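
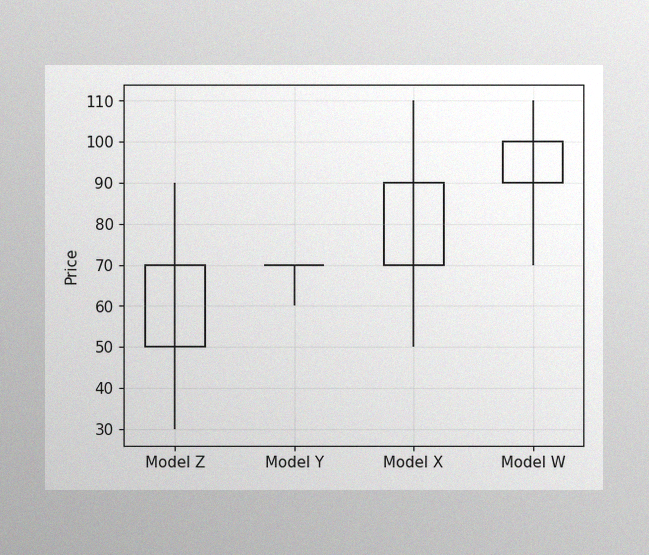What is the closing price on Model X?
90

The image has some photo noise and uneven lighting. The Model X candle closes at 90.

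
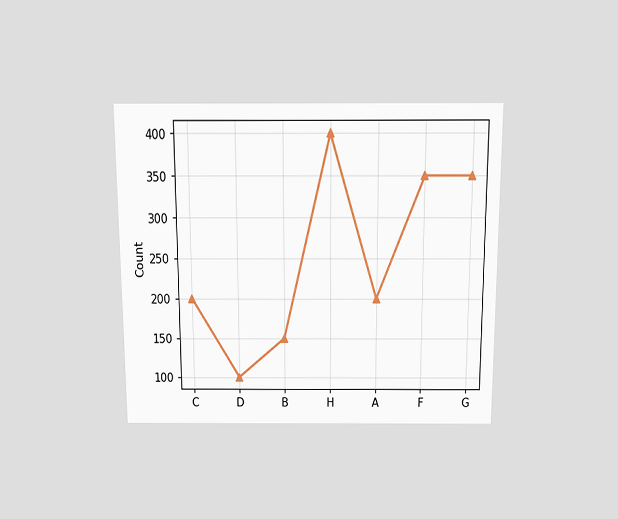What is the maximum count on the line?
The chart is viewed slightly from above. The highest point is at H, and reading across to the y-axis gives 400.

400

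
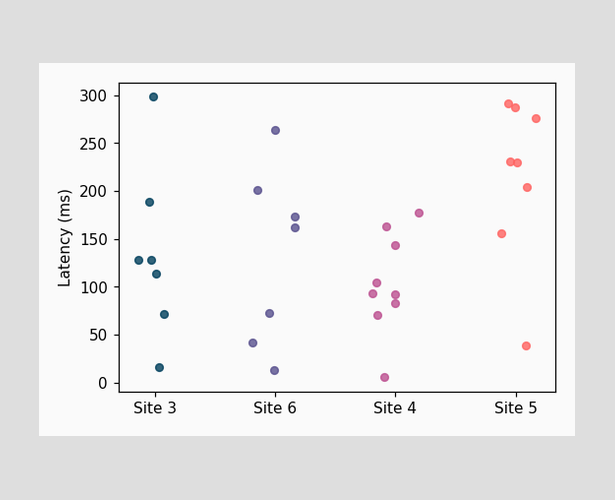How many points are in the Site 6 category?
7

Counting the markers in the Site 6 column gives 7.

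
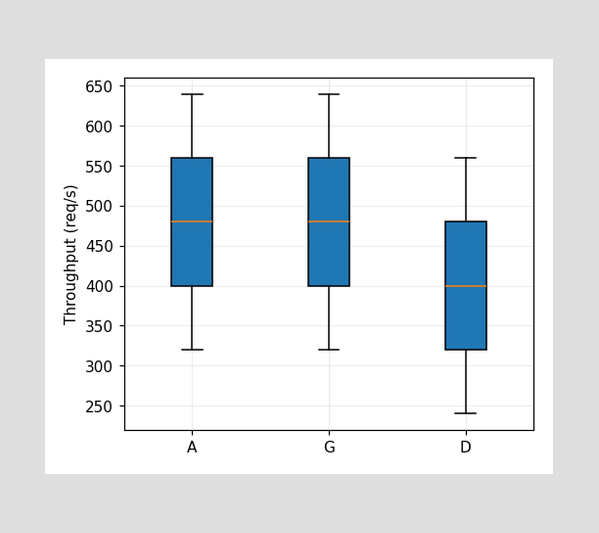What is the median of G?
480req/s

The median line in the G box sits at 480req/s.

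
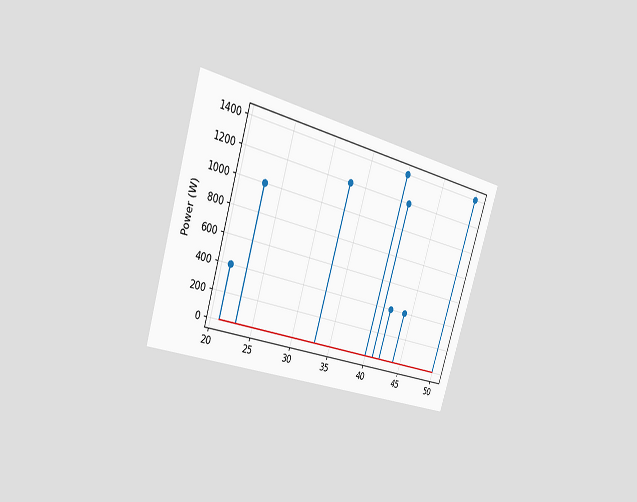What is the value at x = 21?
The chart is tilted about 17° clockwise and viewed slightly from the left. The stem at x=21 reaches 400W.

400W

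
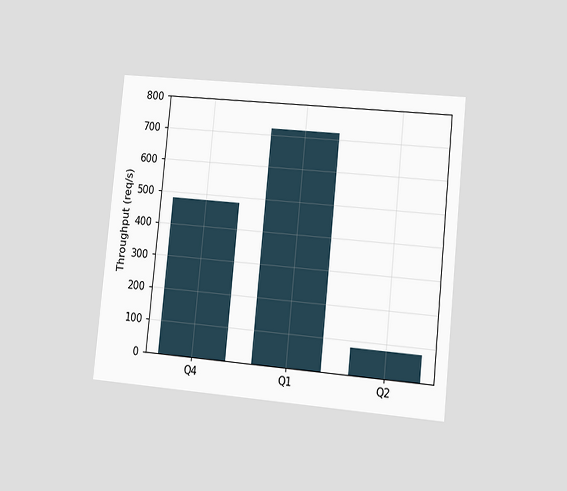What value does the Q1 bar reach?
The chart is tilted about 6° clockwise and viewed slightly from the right. Reading along the chart's y-axis, the Q1 bar reaches 720req/s.

720req/s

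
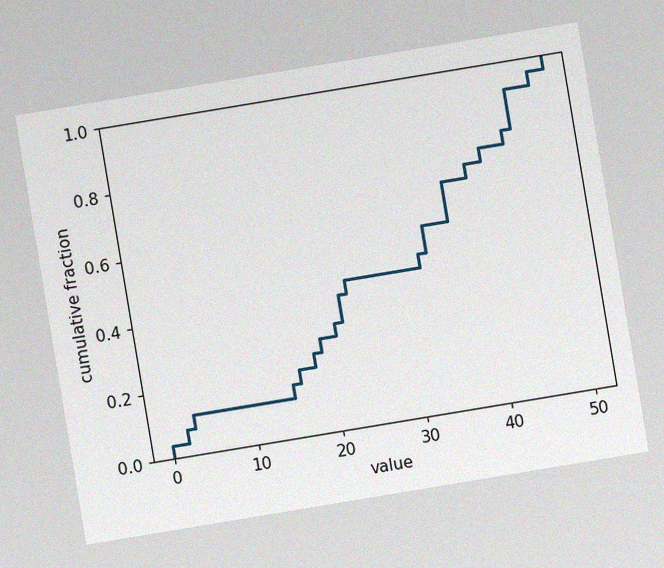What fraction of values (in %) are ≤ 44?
80%

The chart is tilted about 9° counter-clockwise, with some photo noise. At x=44 the ECDF step is at 80%.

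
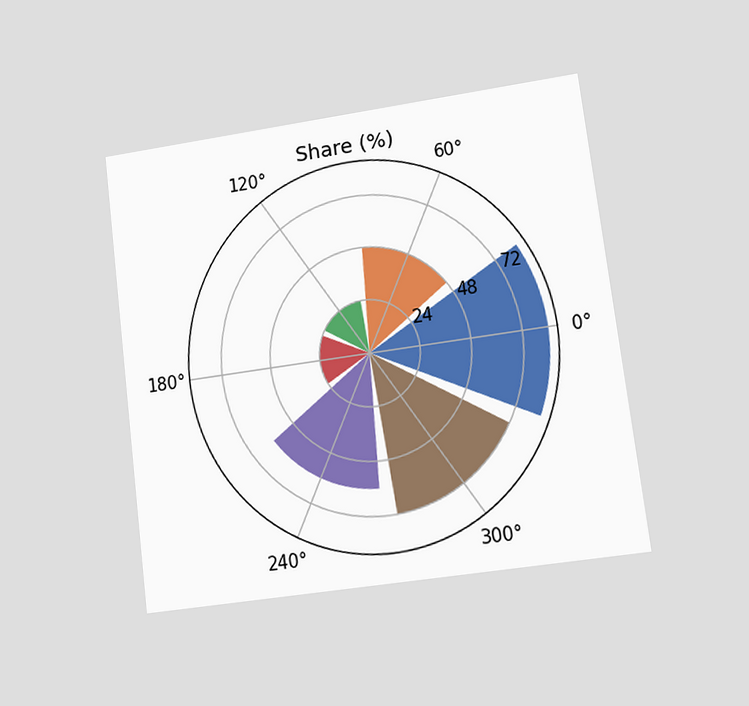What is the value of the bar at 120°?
24%

The chart is tilted about 7° counter-clockwise and viewed at a slight angle. The bar at 120° reaches 24% on the radial axis.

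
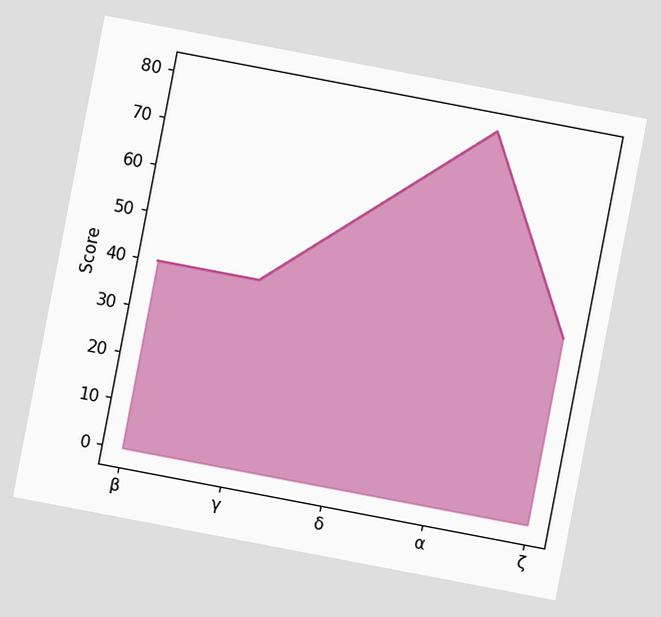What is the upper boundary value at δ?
60

The chart is tilted about 11° clockwise. At δ the upper boundary is at 60.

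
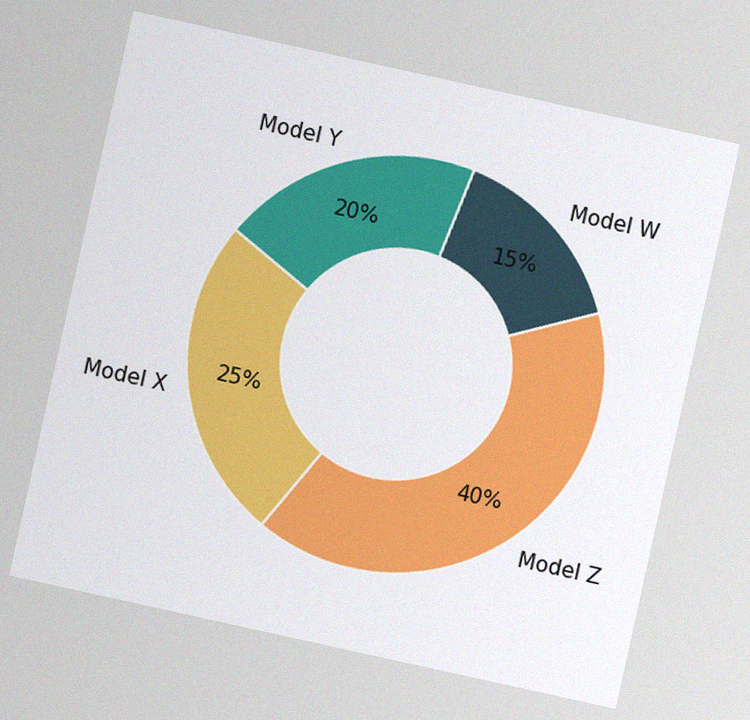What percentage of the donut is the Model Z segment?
40%

The chart is tilted about 12° clockwise, with some photo noise. The Model Z segment takes up 40% of the ring.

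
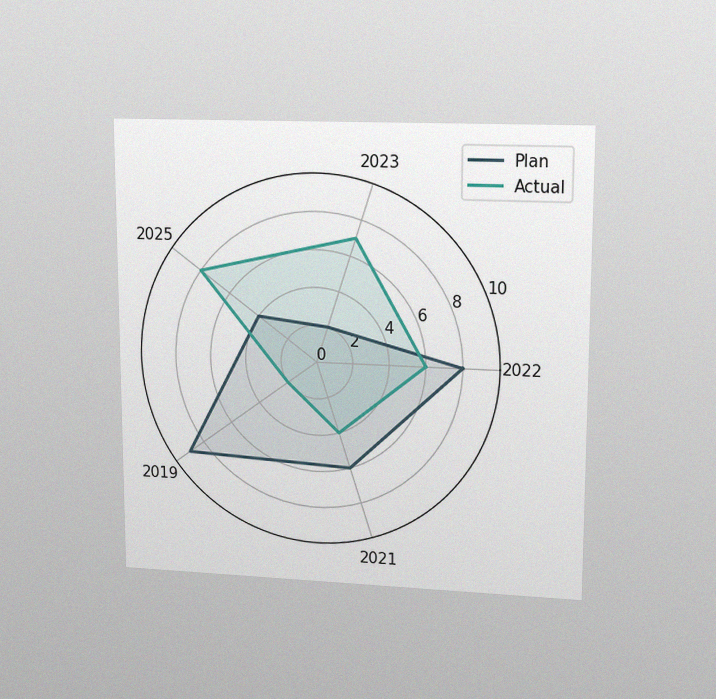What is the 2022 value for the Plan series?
The chart is viewed at a slight angle, with some photo noise. On the 2022 axis, Plan reaches 8.

8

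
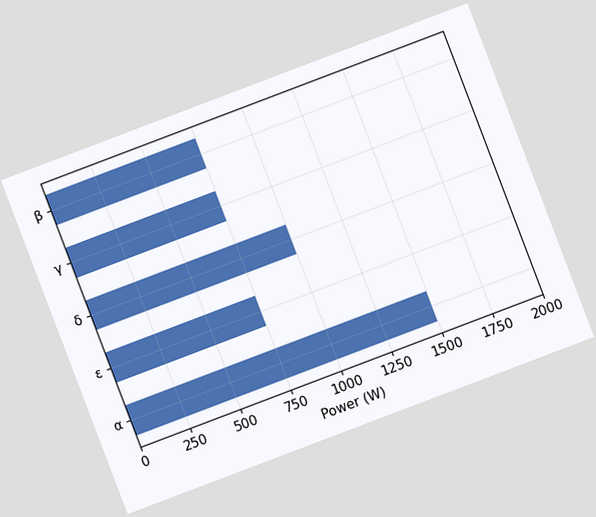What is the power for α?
The chart is tilted about 21° counter-clockwise. Reading along the chart's x-axis, the α bar reaches 1500W.

1500W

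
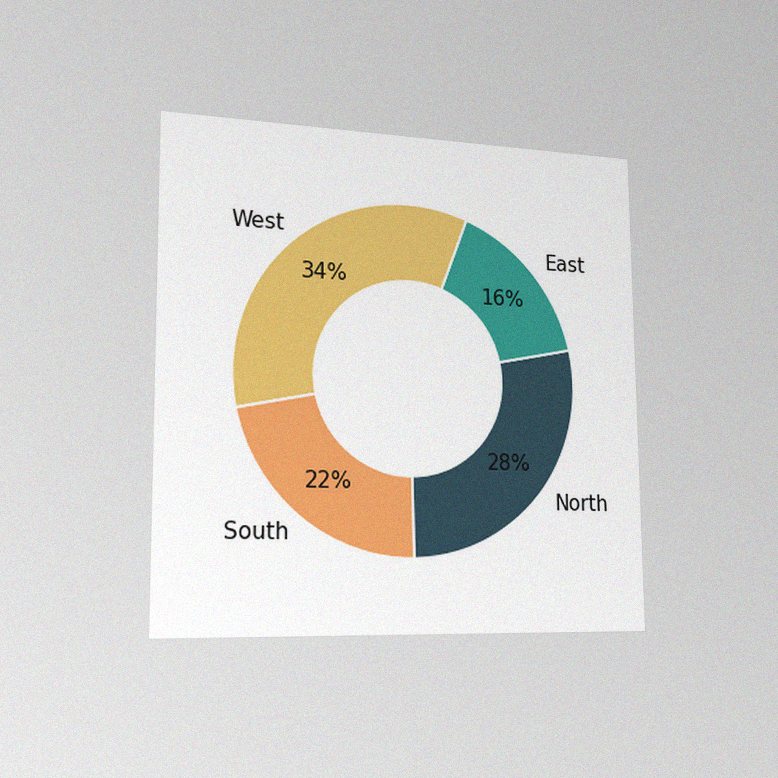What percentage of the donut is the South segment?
22%

The chart is viewed slightly from the left, with some photo noise. The South segment takes up 22% of the ring.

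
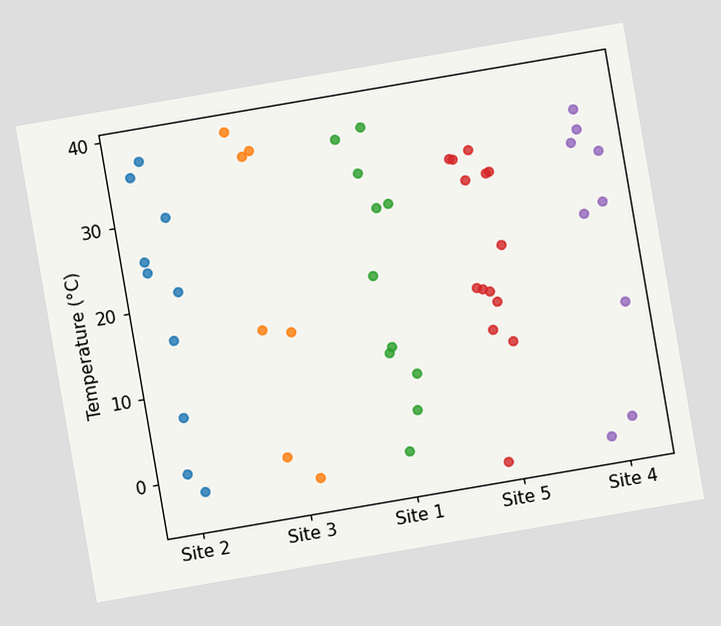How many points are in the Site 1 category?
The chart is tilted about 10° counter-clockwise. Counting the markers in the Site 1 column gives 11.

11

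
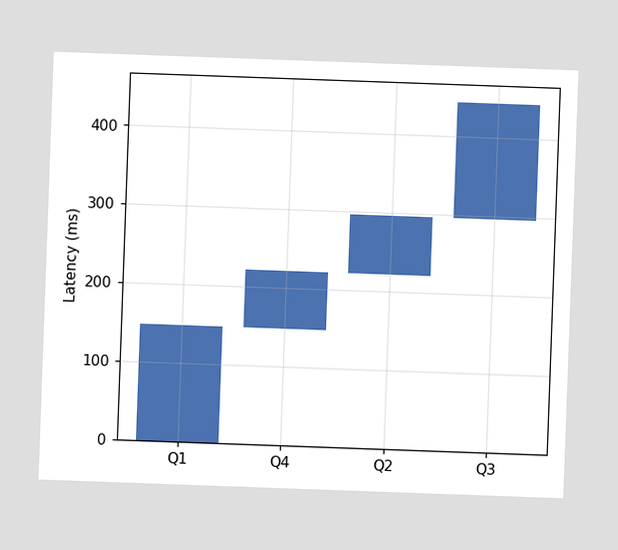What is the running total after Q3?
444ms

The chart is tilted about 2° clockwise. After Q3 the running total reaches 444ms.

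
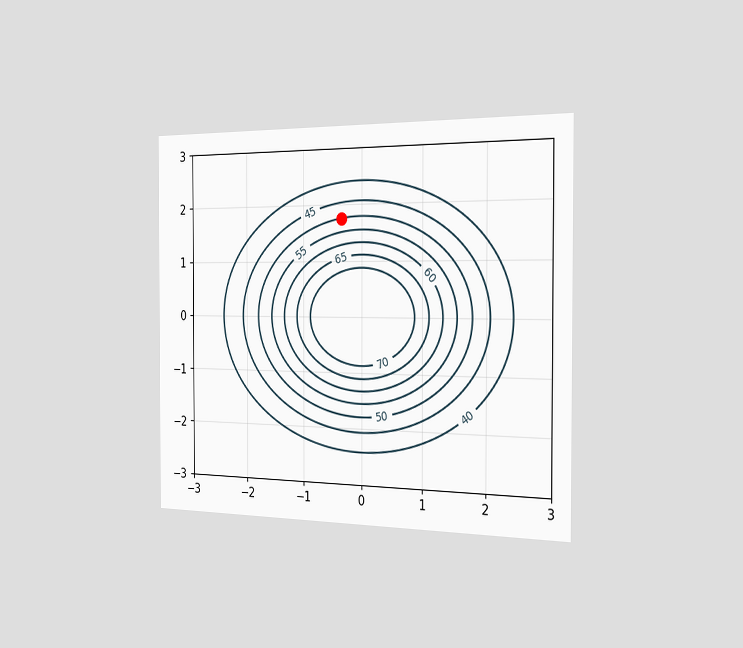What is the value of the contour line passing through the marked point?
50

The chart is viewed slightly from the right. The marked point sits on the contour labelled 50.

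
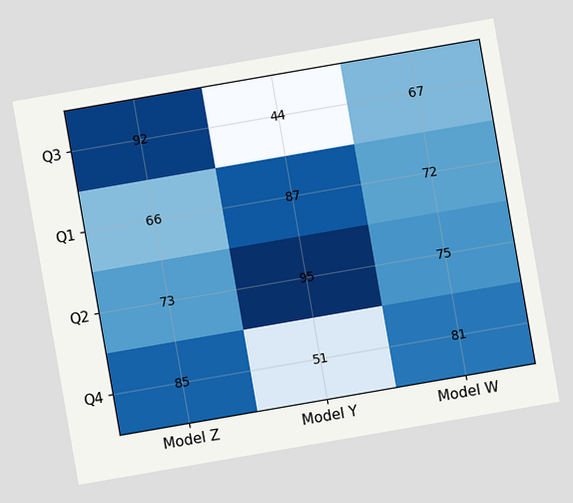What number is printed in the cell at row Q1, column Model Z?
66

The chart is tilted about 10° counter-clockwise. The (Q1, Model Z) cell reads 66.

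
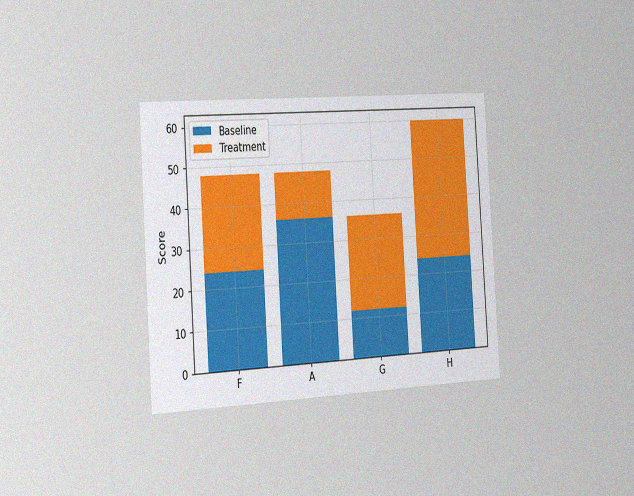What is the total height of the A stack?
48

The chart is tilted about 4° counter-clockwise and viewed slightly from the left, with some photo noise. The A stack's top reaches 48 on the y-axis.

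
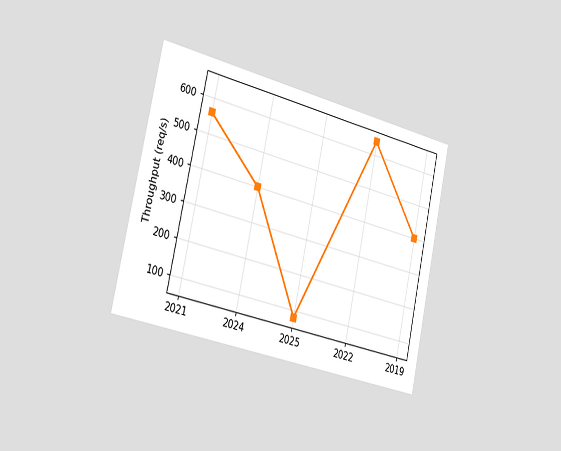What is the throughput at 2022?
640req/s

The chart is tilted about 12° clockwise and viewed slightly from the left. At 2022, the line is at 640req/s.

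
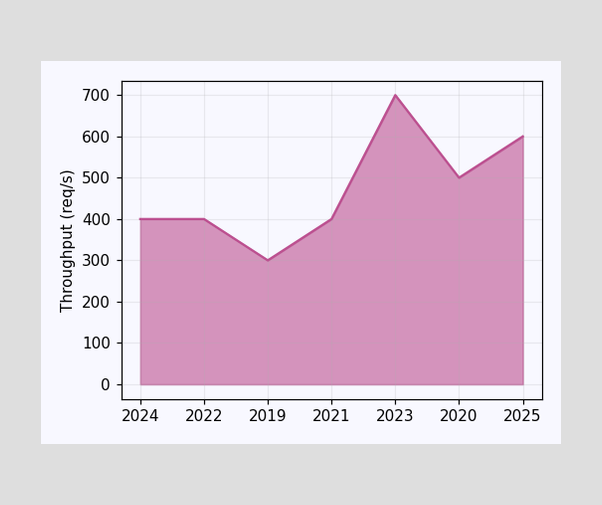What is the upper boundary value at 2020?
500req/s

At 2020 the upper boundary is at 500req/s.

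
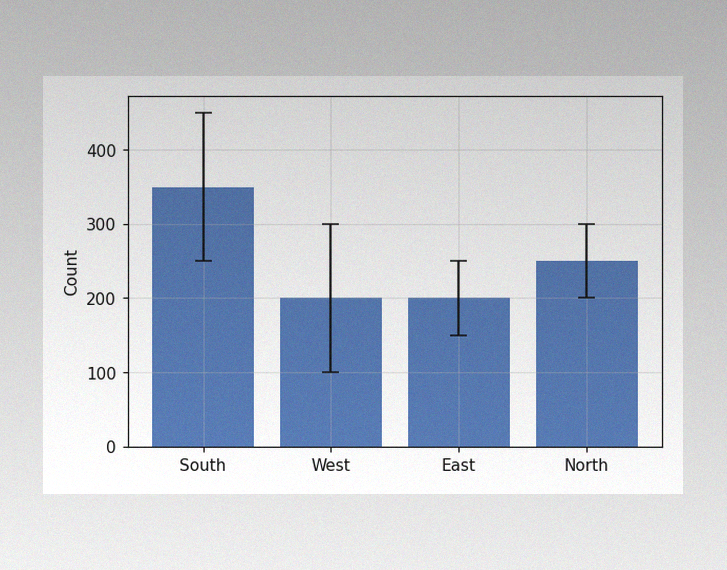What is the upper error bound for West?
300

The image has some photo noise and uneven lighting. The West bar's upper whisker reaches 300.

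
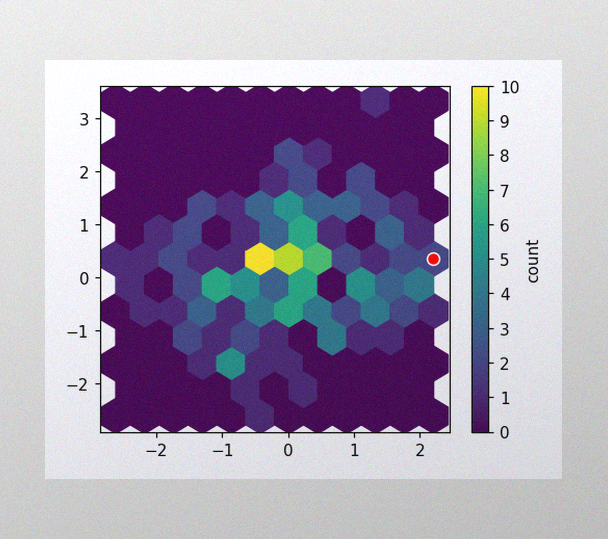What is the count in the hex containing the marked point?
2

The image has some photo noise and uneven lighting. The marked hex reads 2 on the colorbar.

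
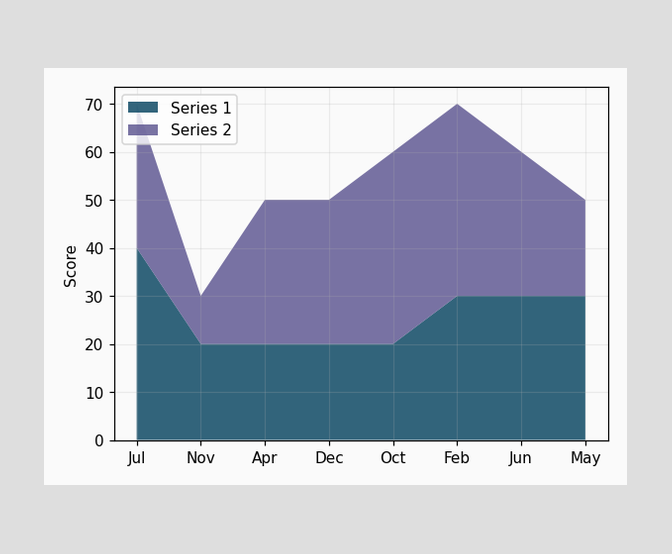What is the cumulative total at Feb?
The stacked total at Feb reaches 70.

70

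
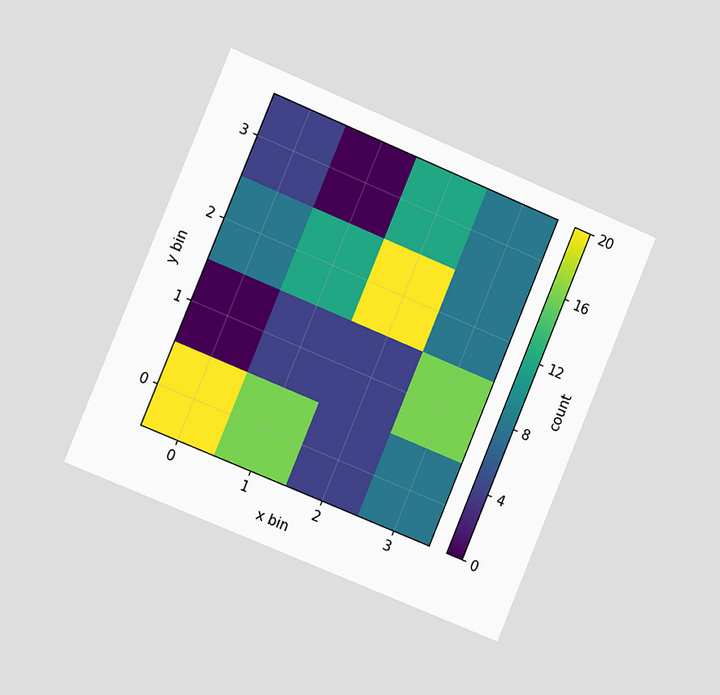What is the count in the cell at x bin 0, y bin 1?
0

The chart is tilted about 23° clockwise and viewed slightly from the left. Matching the cell (0, 1) against the colorbar gives 0.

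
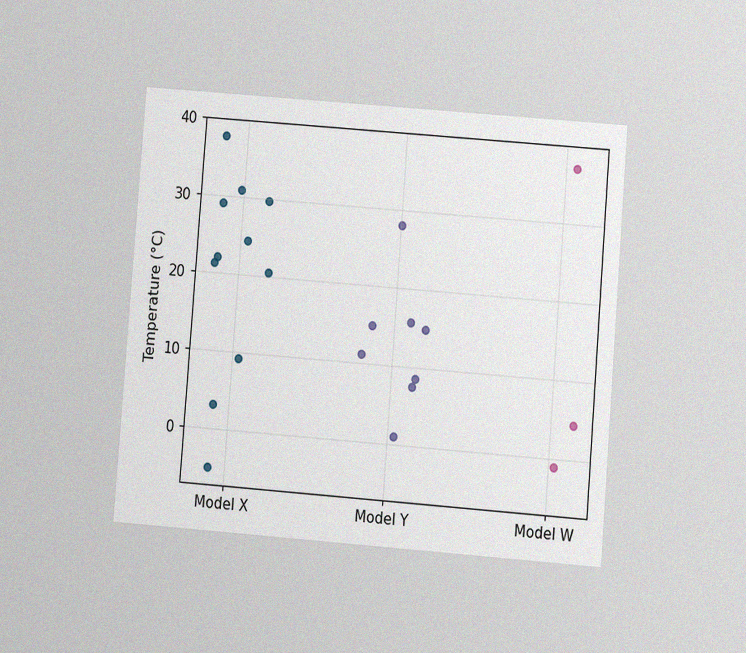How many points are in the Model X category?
11

The chart is tilted about 4° clockwise and viewed at a slight angle, with some photo noise. Counting the markers in the Model X column gives 11.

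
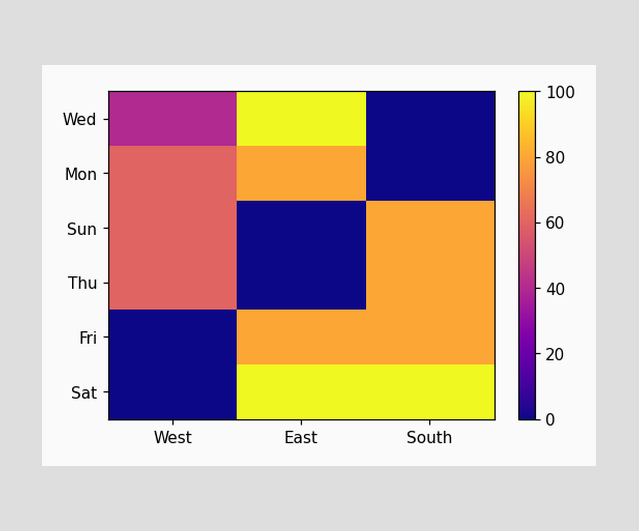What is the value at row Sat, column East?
100

Matching cell (Sat, East) against the colorbar gives 100.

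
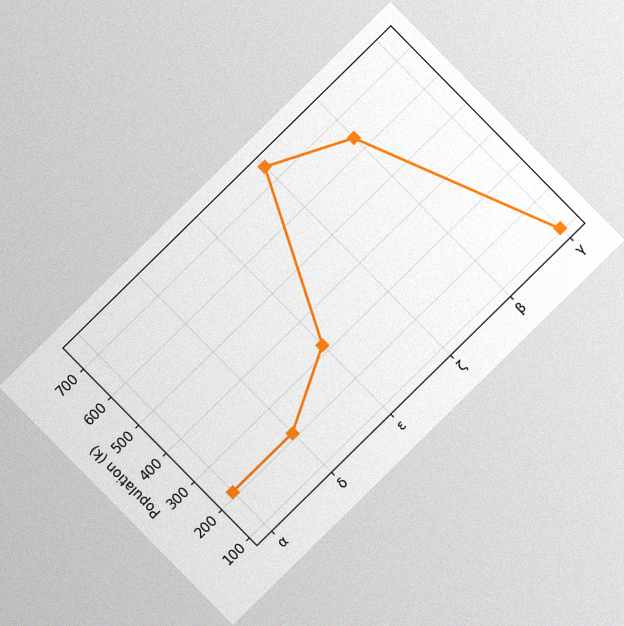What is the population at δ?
212k

The chart is tilted about 44° counter-clockwise, with some photo noise. At δ, the line is at 212k.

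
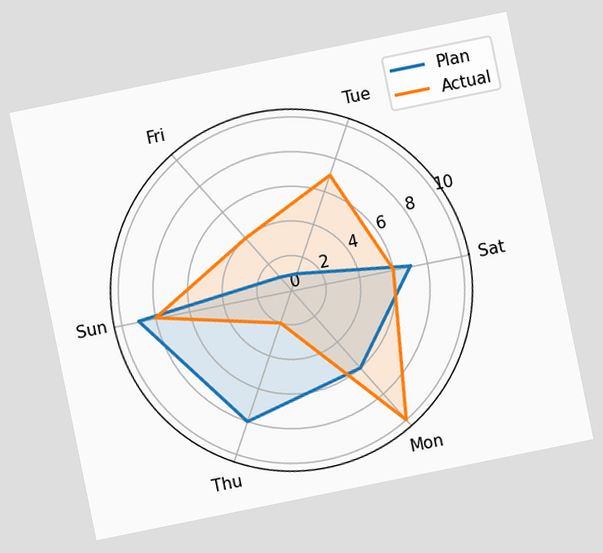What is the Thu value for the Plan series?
8

The chart is tilted about 12° counter-clockwise. On the Thu axis, Plan reaches 8.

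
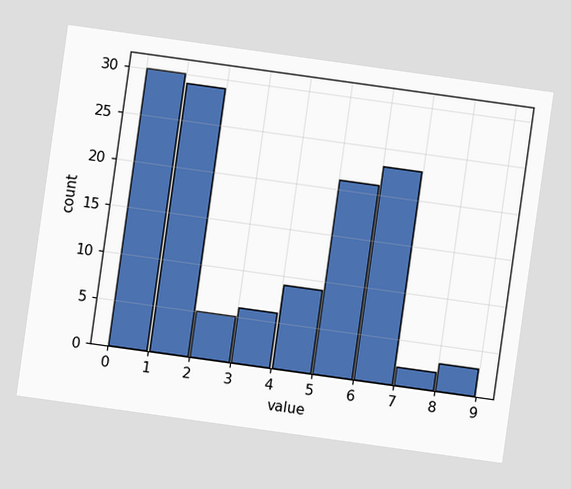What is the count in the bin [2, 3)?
5

The chart is tilted about 8° clockwise. The [2, 3) bin has height 5.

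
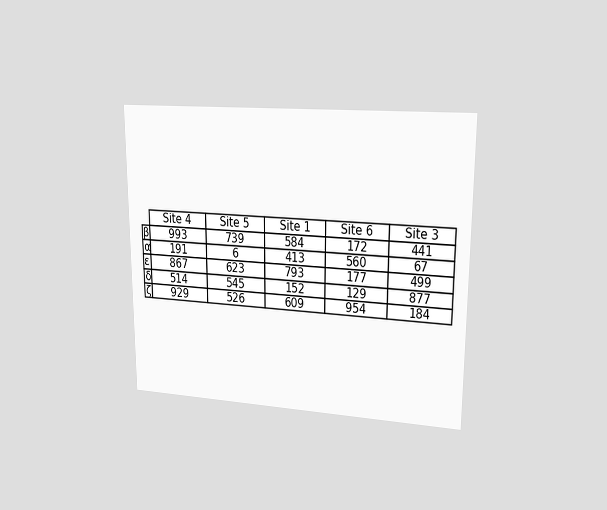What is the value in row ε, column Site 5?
The chart is viewed at a slight angle. The (ε, Site 5) cell reads 623.

623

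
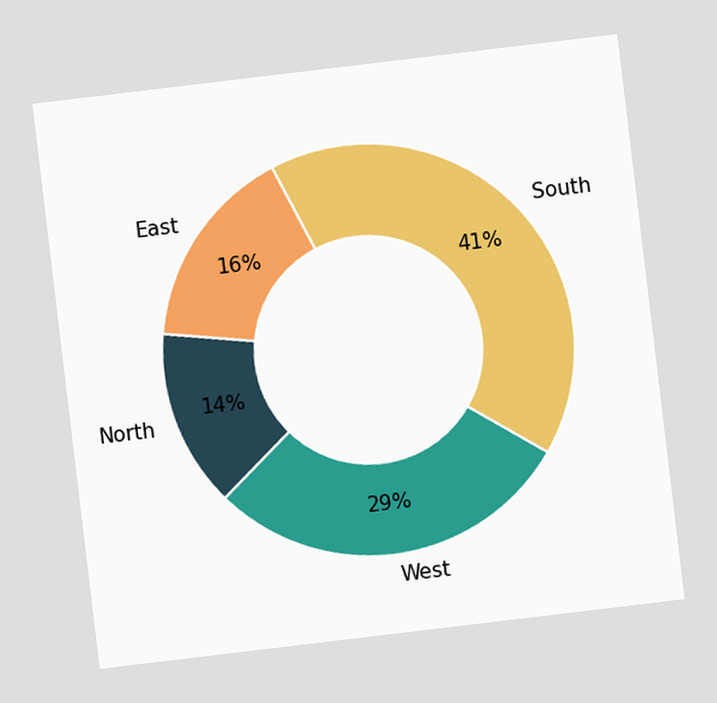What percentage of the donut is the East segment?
The chart is tilted about 7° counter-clockwise. The East segment takes up 16% of the ring.

16%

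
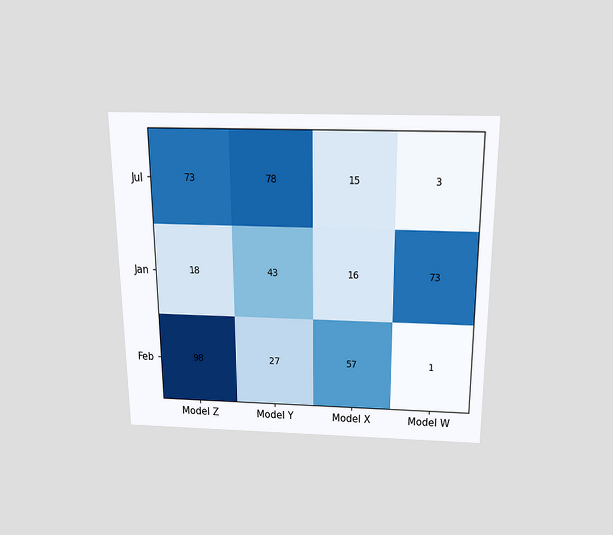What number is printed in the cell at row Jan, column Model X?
16

The chart is viewed slightly from above. The (Jan, Model X) cell reads 16.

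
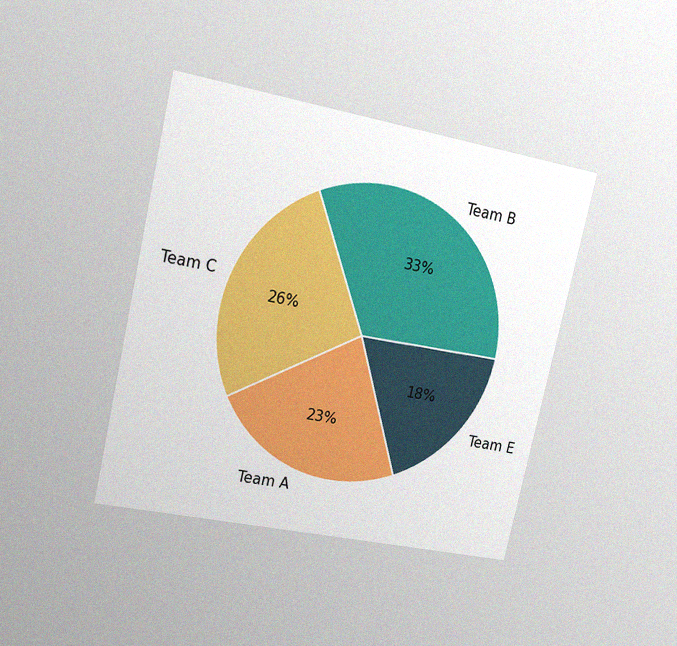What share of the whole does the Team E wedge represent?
The chart is tilted about 13° clockwise and viewed at a slight angle, with some photo noise. The Team E slice takes up 18% of the pie.

18%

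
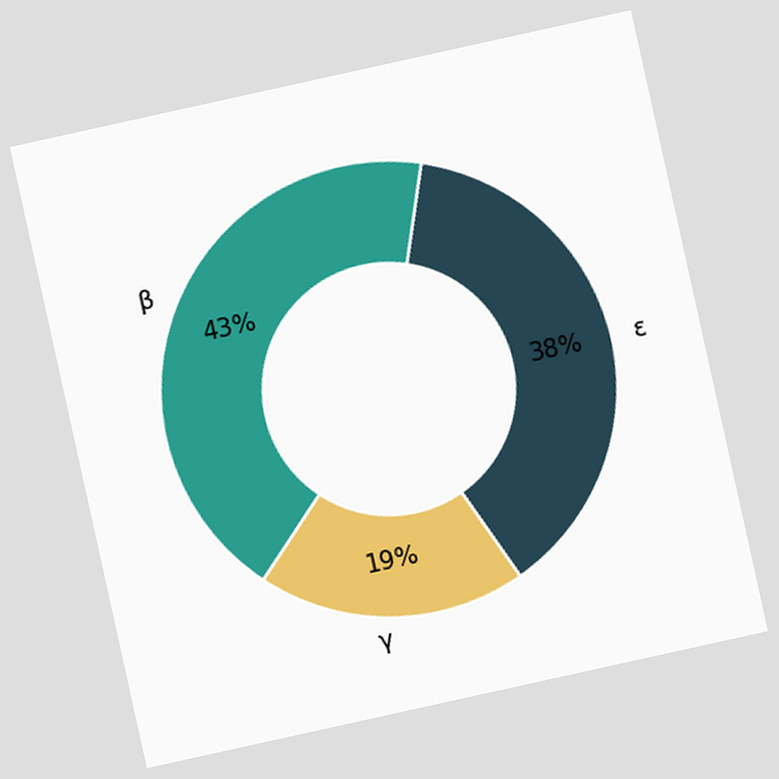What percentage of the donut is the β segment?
43%

The chart is tilted about 12° counter-clockwise. The β segment takes up 43% of the ring.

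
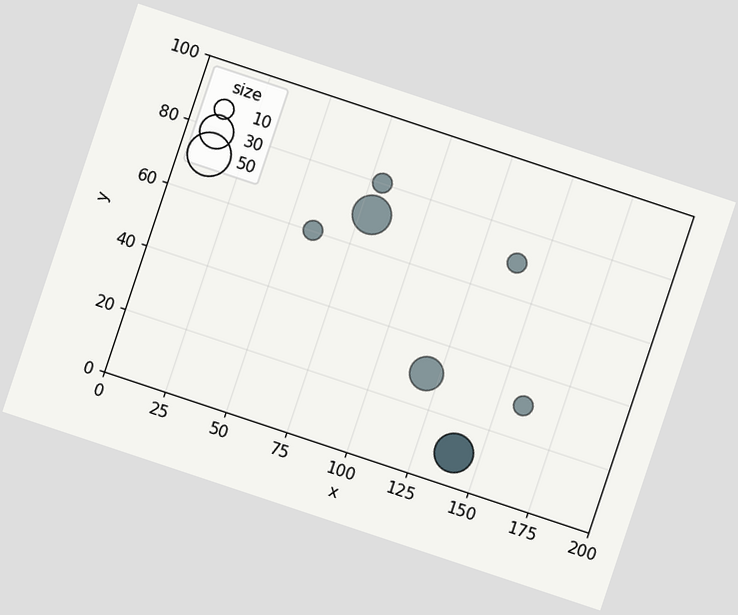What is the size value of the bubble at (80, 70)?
40

The chart is tilted about 18° clockwise. Matching the bubble at (80, 70) against the size legend gives 40.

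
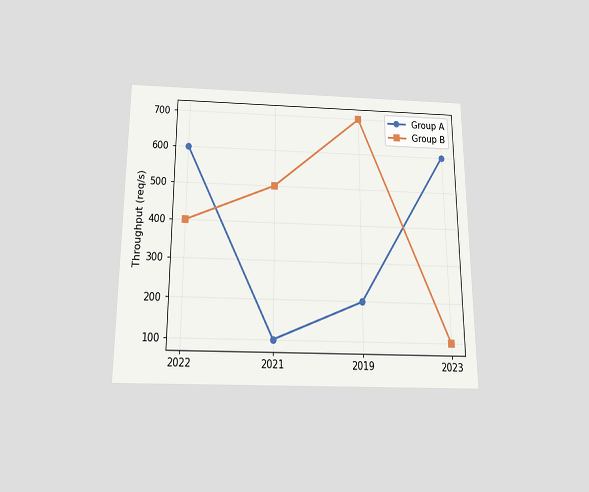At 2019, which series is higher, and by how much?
Group B, by 500req/s

The chart is viewed slightly from below. At 2019, Group B sits above the other line by 500req/s.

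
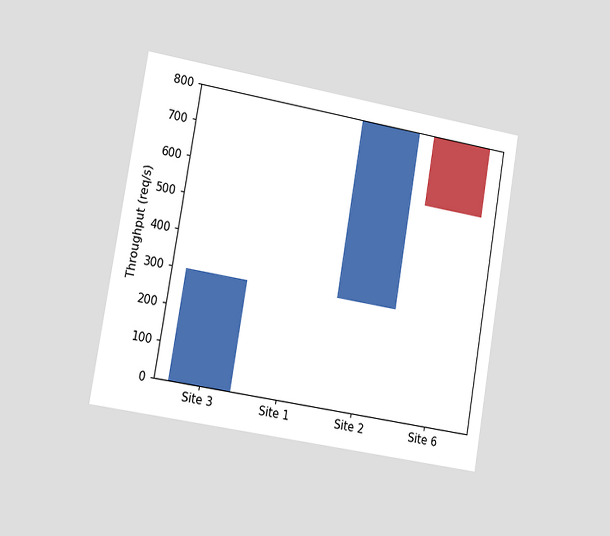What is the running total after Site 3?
The chart is tilted about 10° clockwise and viewed slightly from the left. After Site 3 the running total reaches 300req/s.

300req/s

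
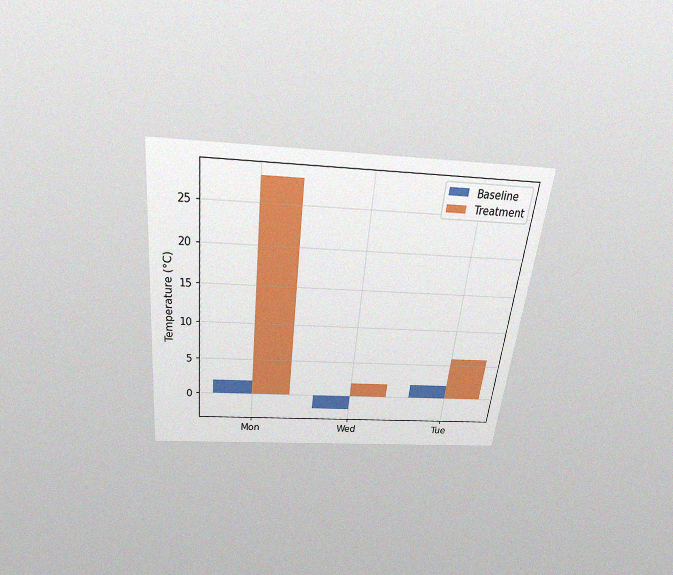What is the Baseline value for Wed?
-2°C

The chart is tilted about 6° clockwise and viewed slightly from above, with some photo noise. The Baseline bar at Wed reaches -2°C on the y-axis.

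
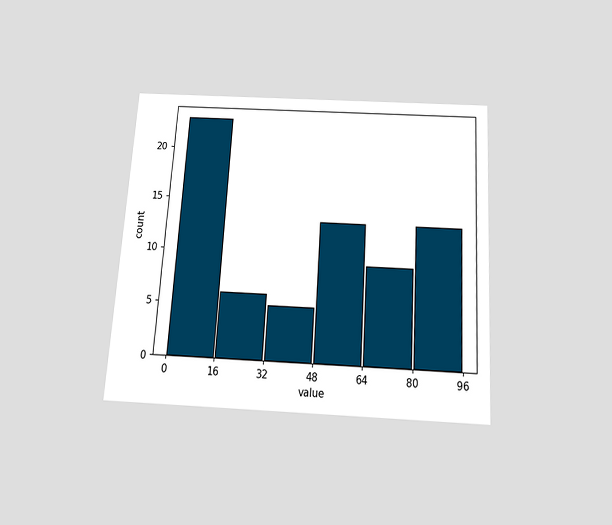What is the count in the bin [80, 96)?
The chart is tilted about 4° clockwise and viewed slightly from below. The [80, 96) bin has height 13.

13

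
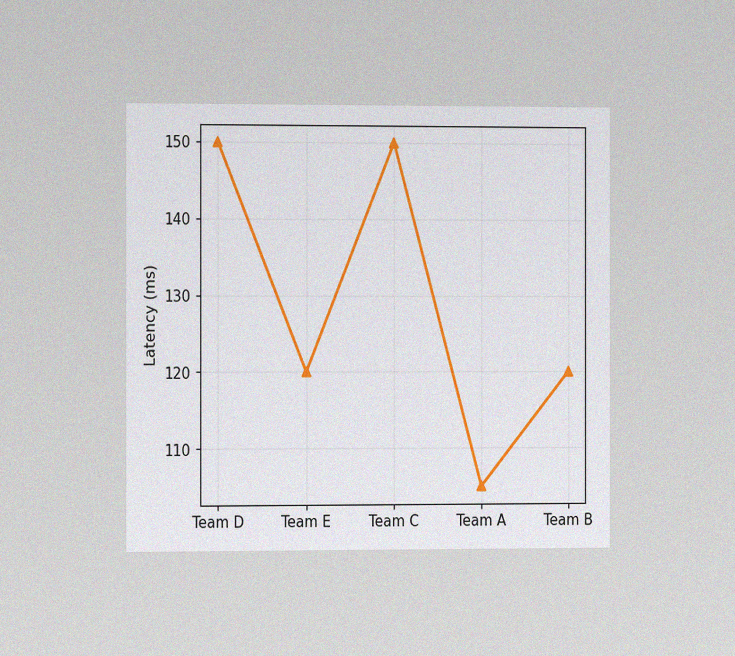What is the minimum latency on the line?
The chart is viewed slightly from the left, with some photo noise. The lowest point is at Team A, and reading across to the y-axis gives 105ms.

105ms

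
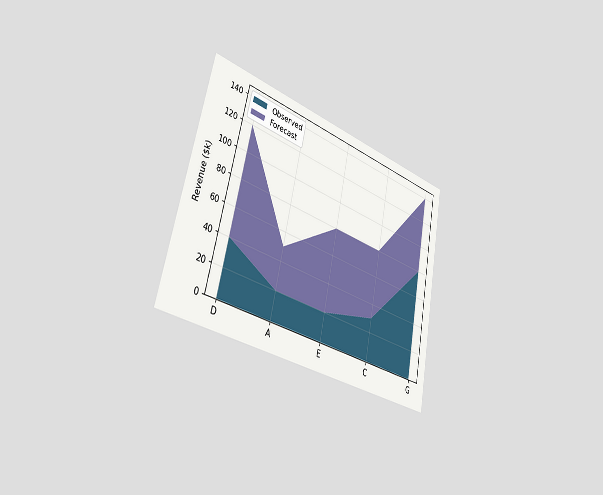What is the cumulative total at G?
$140k

The chart is tilted about 12° clockwise and viewed slightly from the left. The stacked total at G reaches $140k.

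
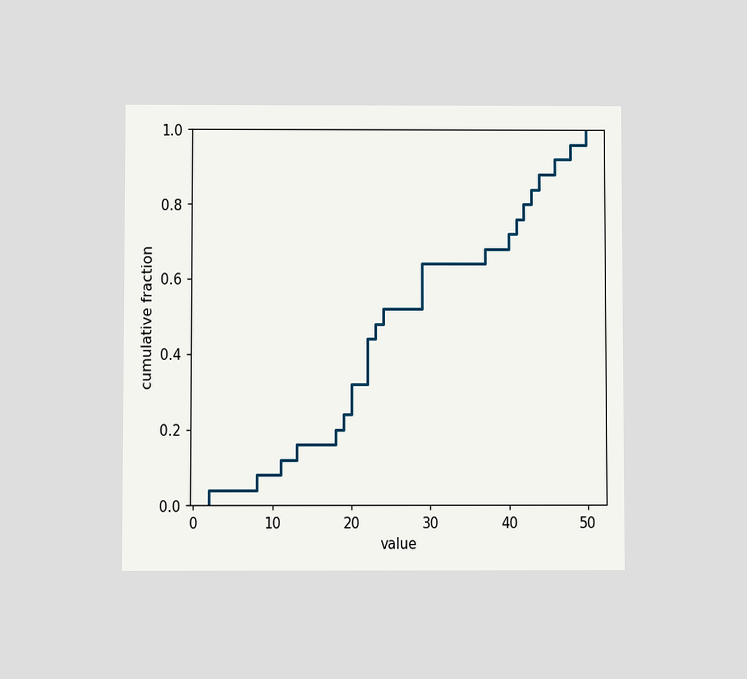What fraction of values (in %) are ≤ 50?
The chart is viewed at a slight angle. At x=50 the ECDF step is at 100%.

100%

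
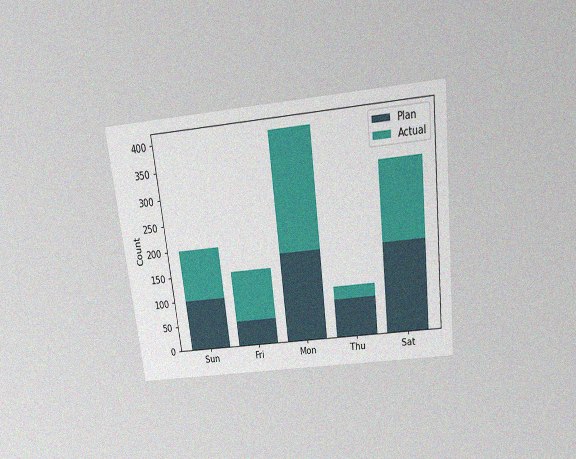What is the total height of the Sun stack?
200

The chart is tilted about 7° counter-clockwise and viewed slightly from above, with some photo noise. The Sun stack's top reaches 200 on the y-axis.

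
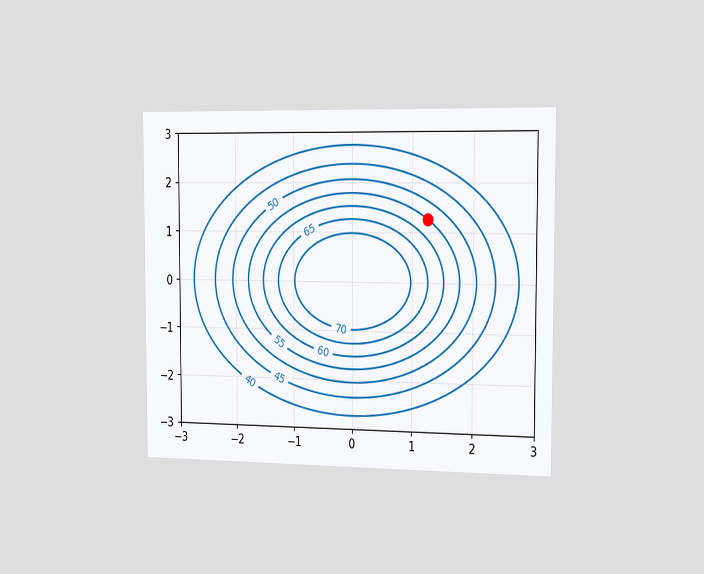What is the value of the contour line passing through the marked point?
The chart is viewed slightly from the right. The marked point sits on the contour labelled 55.

55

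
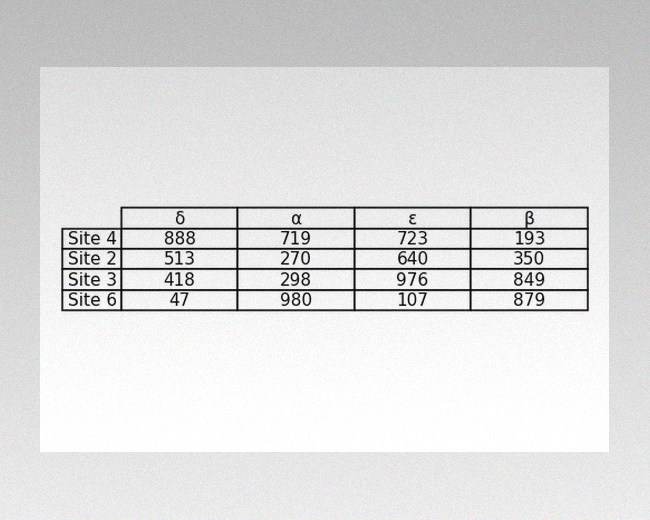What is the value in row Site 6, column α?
980

The image has some photo noise and uneven lighting. The (Site 6, α) cell reads 980.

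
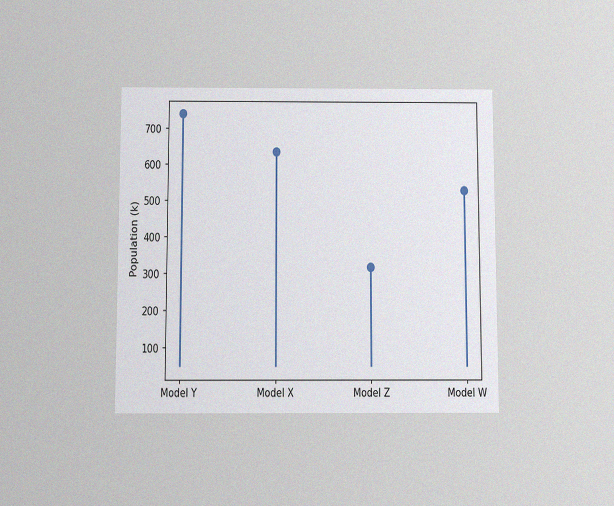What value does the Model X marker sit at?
The chart is viewed slightly from below, with some photo noise. The Model X marker sits at 636k.

636k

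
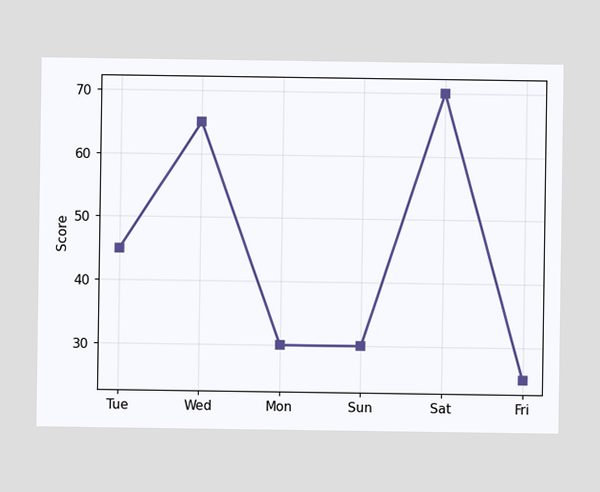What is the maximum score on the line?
70

The highest point is at Sat, and reading across to the y-axis gives 70.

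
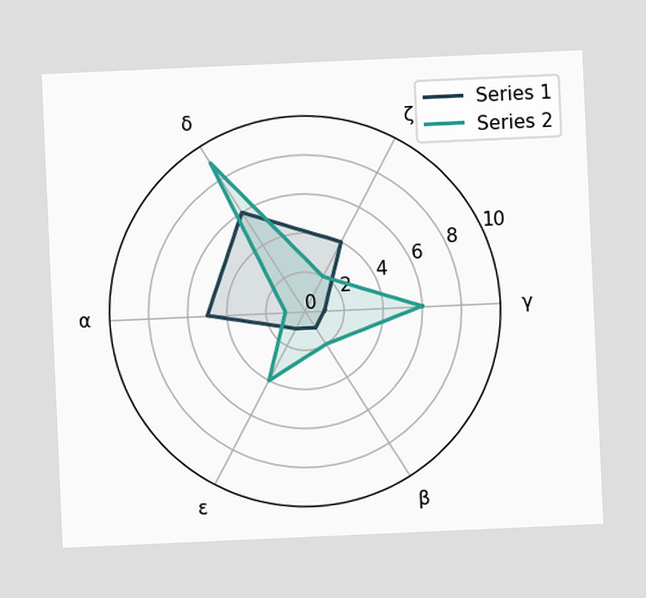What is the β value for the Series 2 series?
The chart is tilted about 3° counter-clockwise. On the β axis, Series 2 reaches 2.

2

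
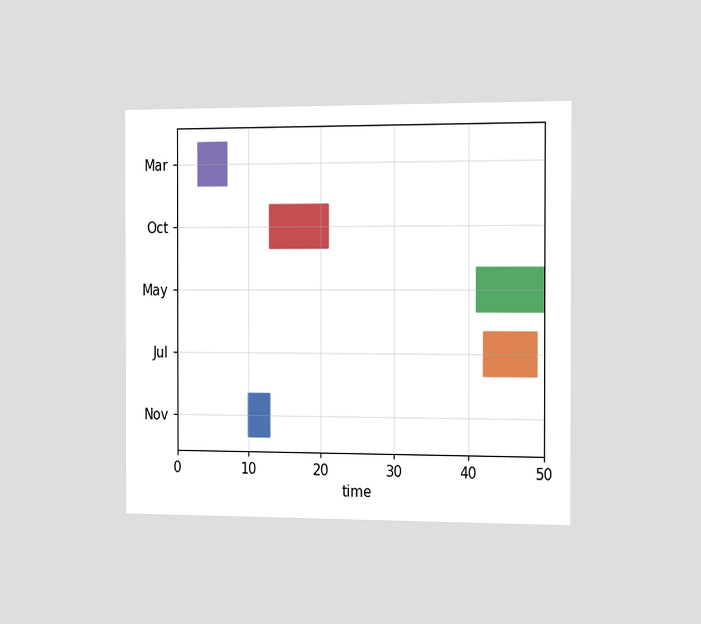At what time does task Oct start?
The chart is viewed slightly from the right. The Oct bar begins at t=13.

13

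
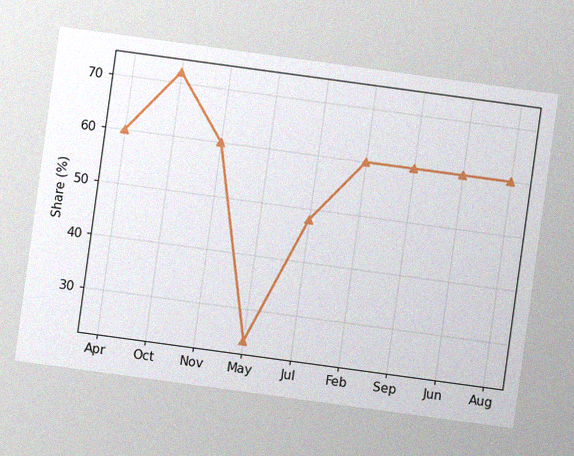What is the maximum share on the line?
The chart is tilted about 8° clockwise, with some photo noise. The highest point is at Oct, and reading across to the y-axis gives 72%.

72%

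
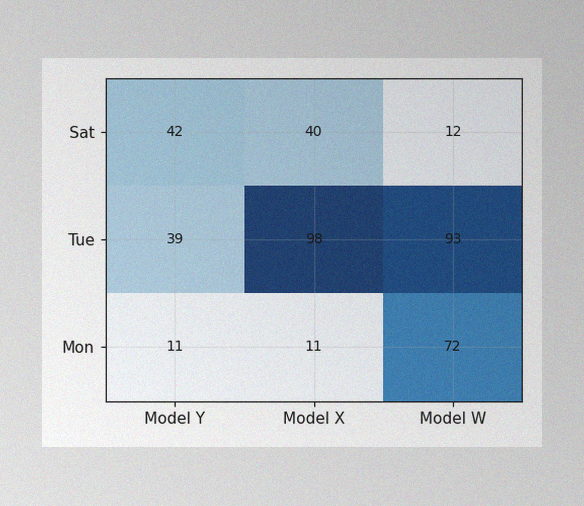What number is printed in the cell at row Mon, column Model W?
The image has some photo noise and uneven lighting. The (Mon, Model W) cell reads 72.

72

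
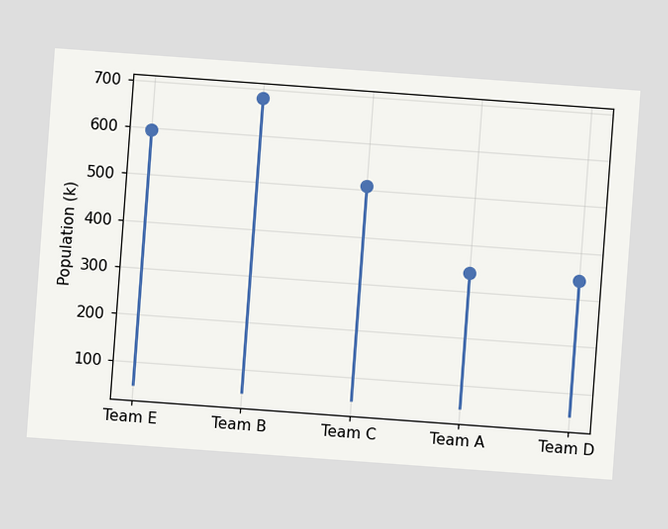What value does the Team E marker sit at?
595k

The chart is tilted about 4° clockwise. The Team E marker sits at 595k.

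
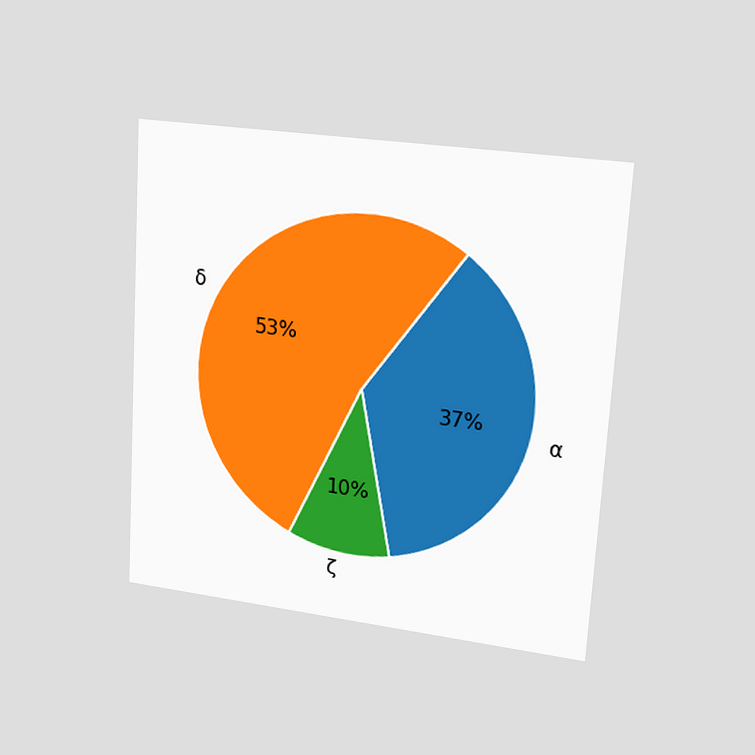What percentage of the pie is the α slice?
37%

The chart is tilted about 3° clockwise and viewed slightly from the right. The α slice takes up 37% of the pie.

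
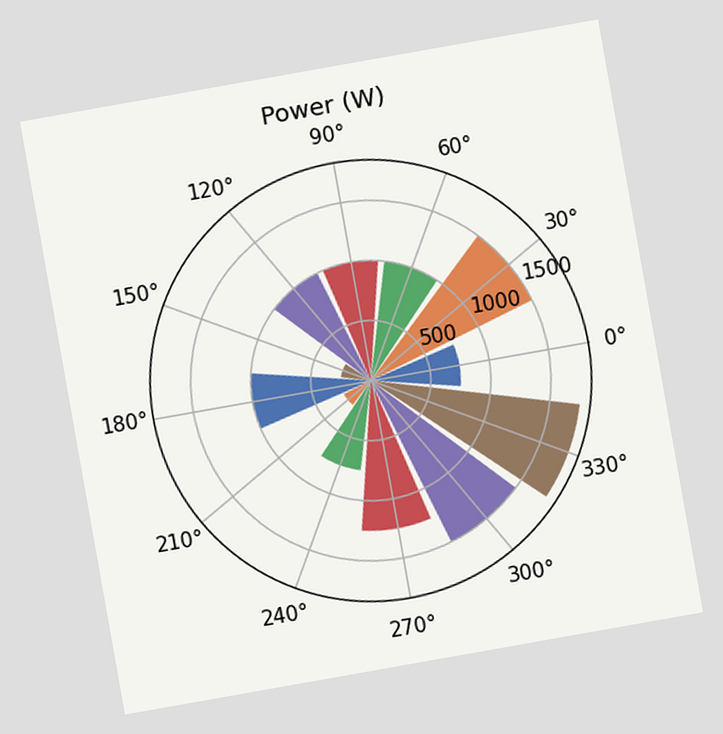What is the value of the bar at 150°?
The chart is tilted about 10° counter-clockwise. The bar at 150° reaches 250W on the radial axis.

250W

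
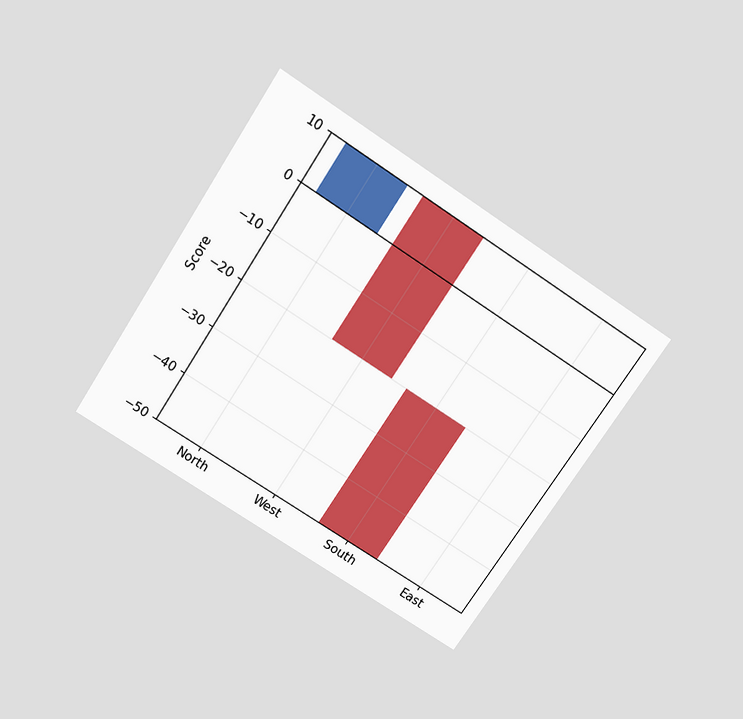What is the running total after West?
-20

The chart is tilted about 33° clockwise and viewed slightly from above. After West the running total reaches -20.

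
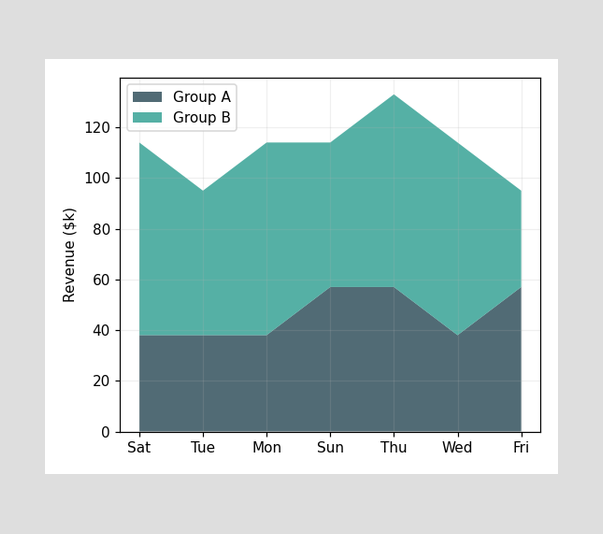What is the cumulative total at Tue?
$95k

The stacked total at Tue reaches $95k.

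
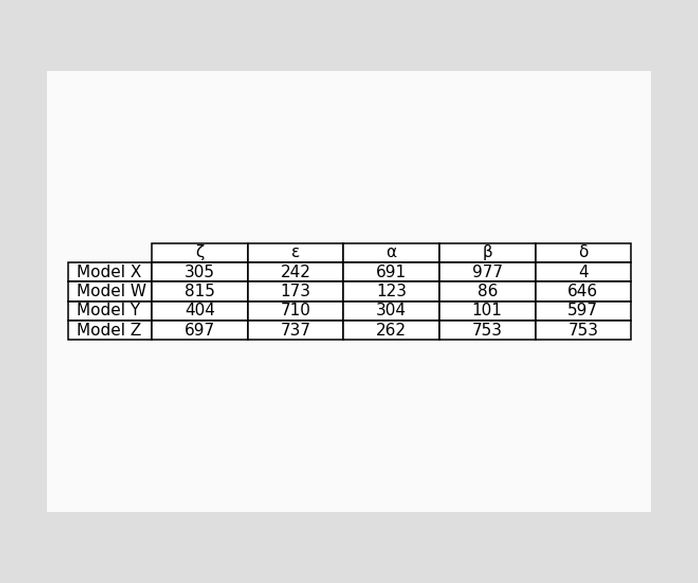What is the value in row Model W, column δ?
646

The (Model W, δ) cell reads 646.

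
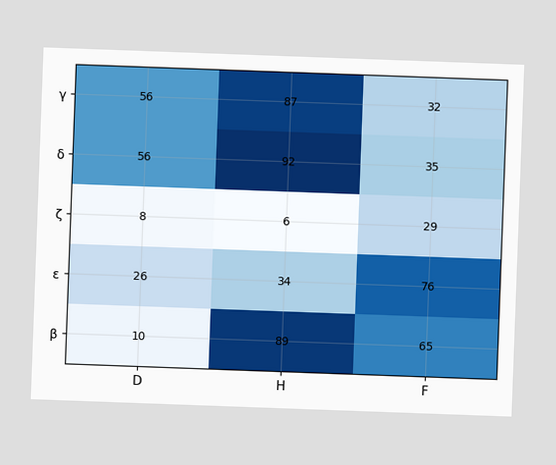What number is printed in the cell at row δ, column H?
92

The chart is tilted about 2° clockwise. The (δ, H) cell reads 92.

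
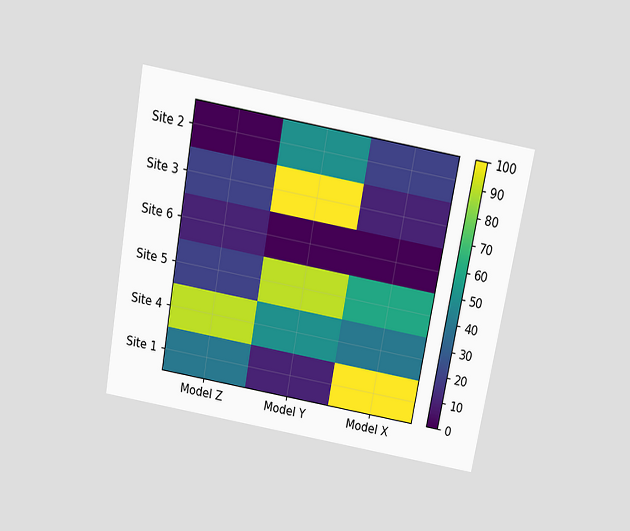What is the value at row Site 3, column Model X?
10

The chart is tilted about 10° clockwise and viewed slightly from above. Matching cell (Site 3, Model X) against the colorbar gives 10.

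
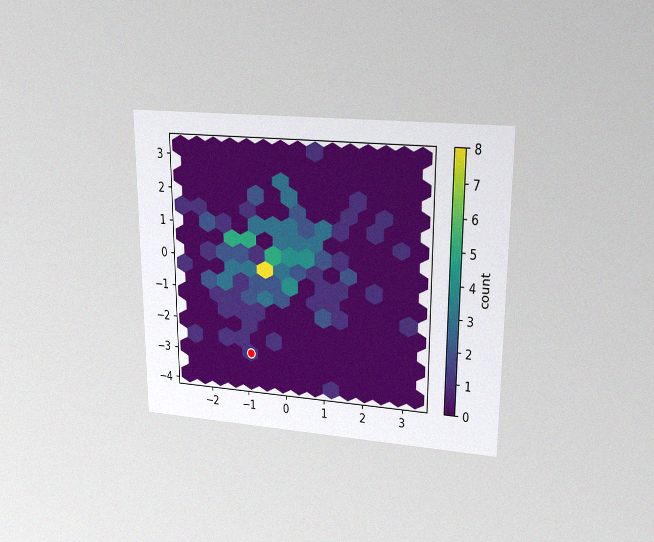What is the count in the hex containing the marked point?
The chart is viewed at a slight angle, with some photo noise. The marked hex reads 1 on the colorbar.

1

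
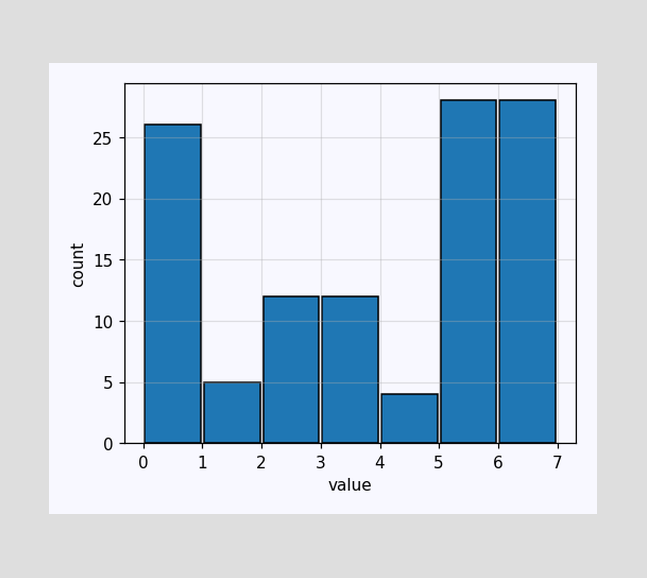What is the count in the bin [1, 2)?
The [1, 2) bin has height 5.

5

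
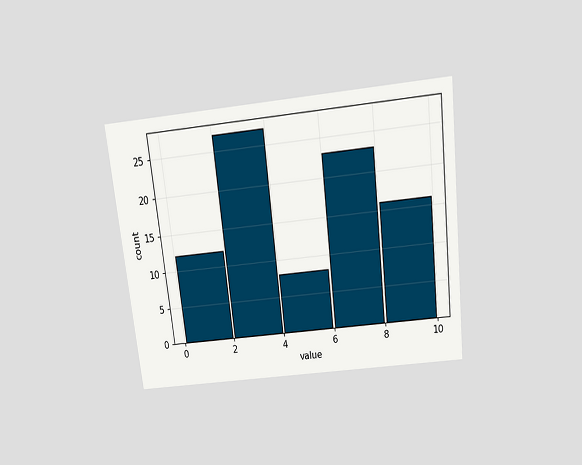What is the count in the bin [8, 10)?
The chart is tilted about 6° counter-clockwise and viewed slightly from above. The [8, 10) bin has height 16.

16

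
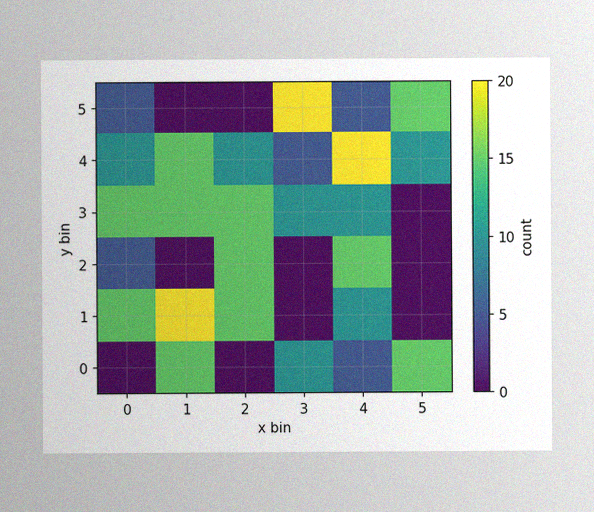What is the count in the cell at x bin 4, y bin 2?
15

The image has some photo noise and uneven lighting. Matching the cell (4, 2) against the colorbar gives 15.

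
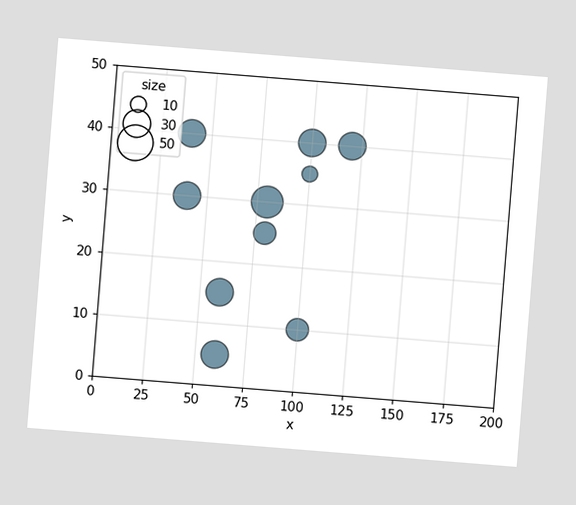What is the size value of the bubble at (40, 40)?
The chart is tilted about 5° clockwise. Matching the bubble at (40, 40) against the size legend gives 30.

30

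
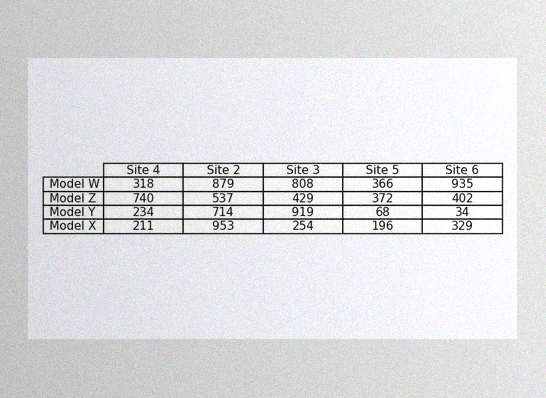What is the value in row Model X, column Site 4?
211

The image has some photo noise and uneven lighting. The (Model X, Site 4) cell reads 211.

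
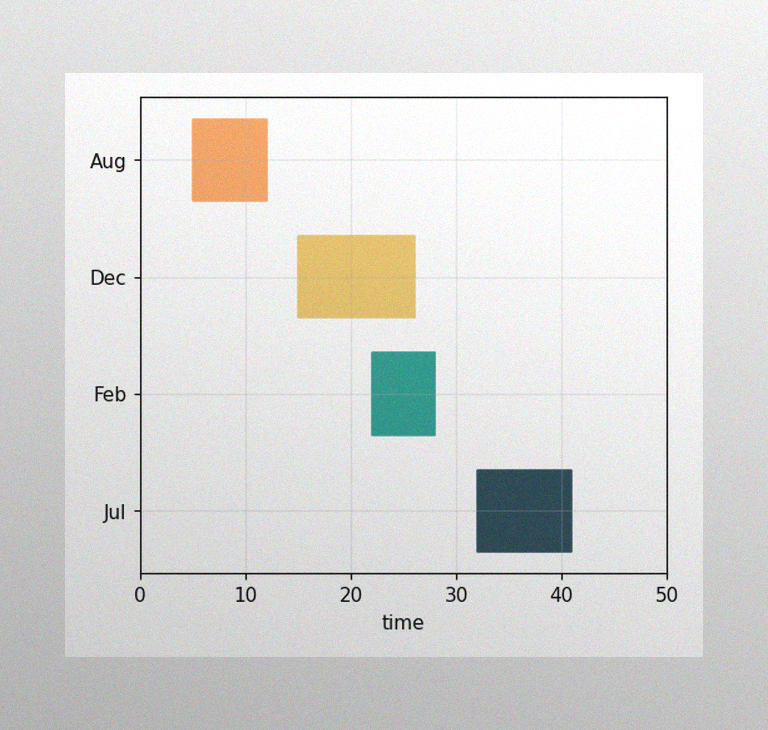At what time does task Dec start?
15

The image has some photo noise and uneven lighting. The Dec bar begins at t=15.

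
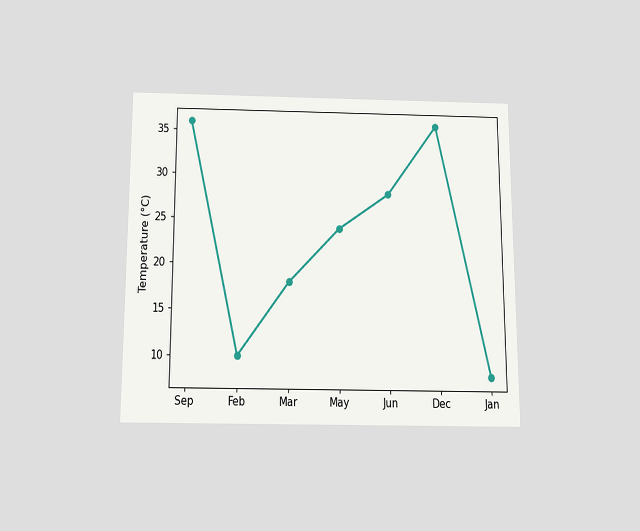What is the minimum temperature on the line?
The chart is viewed slightly from below. The lowest point is at Jan, and reading across to the y-axis gives 8°C.

8°C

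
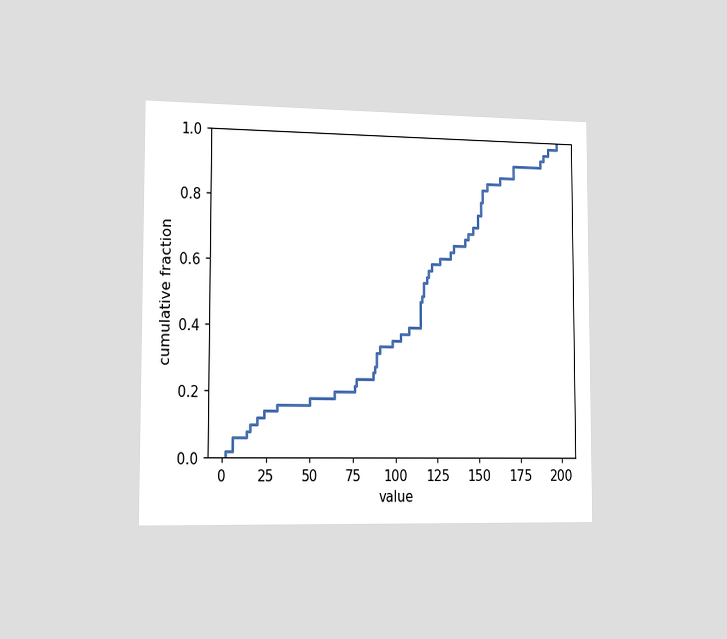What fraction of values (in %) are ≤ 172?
92%

The chart is viewed slightly from the left. At x=172 the ECDF step is at 92%.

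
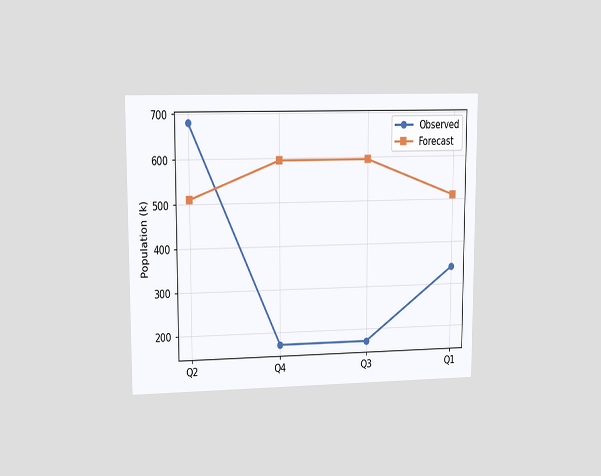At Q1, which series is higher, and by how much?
The chart is viewed at a slight angle. At Q1, Forecast sits above the other line by 170k.

Forecast, by 170k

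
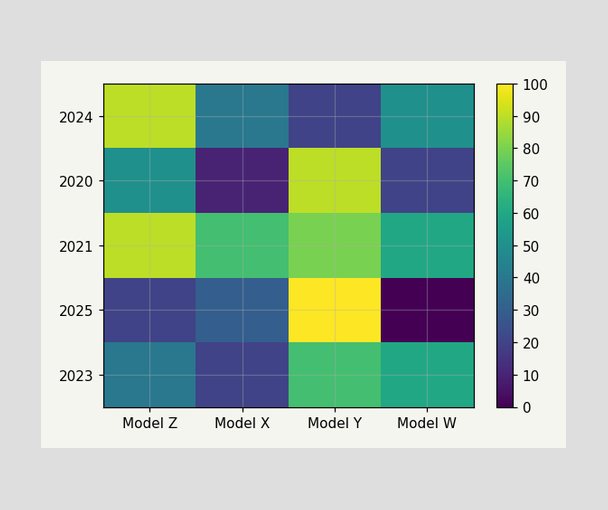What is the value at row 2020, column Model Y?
90

Matching cell (2020, Model Y) against the colorbar gives 90.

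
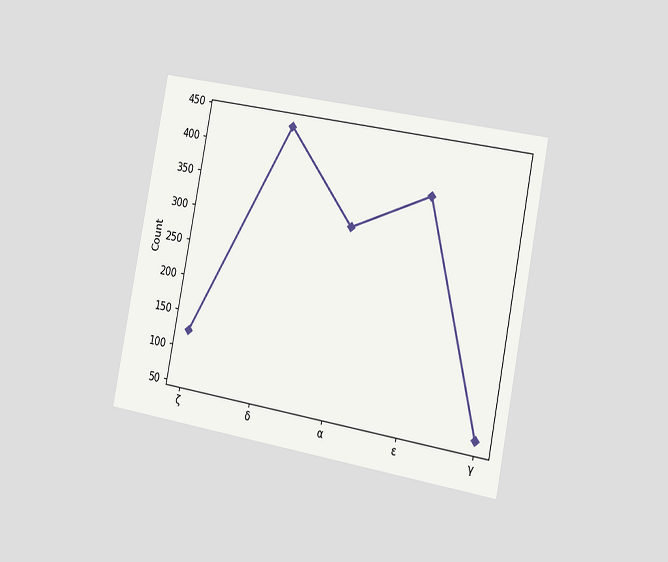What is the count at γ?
62

The chart is tilted about 11° clockwise and viewed slightly from the right. At γ, the line is at 62.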